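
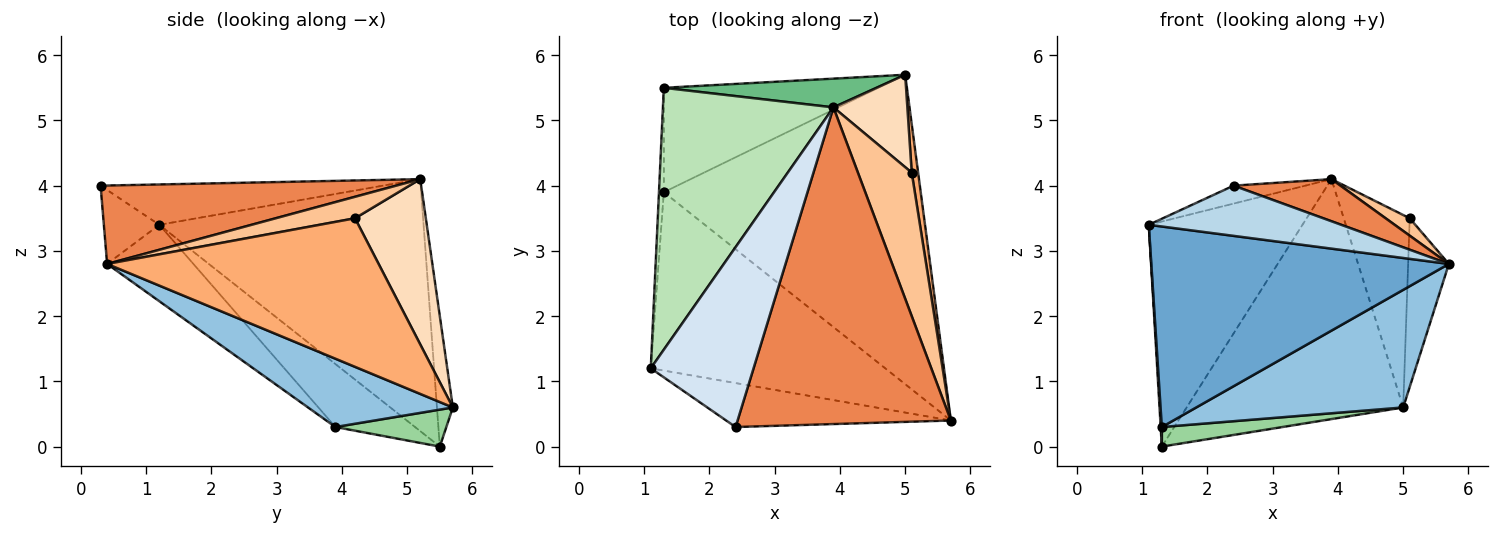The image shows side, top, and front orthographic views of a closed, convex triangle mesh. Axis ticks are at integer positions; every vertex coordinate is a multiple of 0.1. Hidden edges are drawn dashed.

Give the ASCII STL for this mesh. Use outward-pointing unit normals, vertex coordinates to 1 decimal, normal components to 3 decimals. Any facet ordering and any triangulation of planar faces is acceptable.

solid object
 facet normal -0.212 -0.730 -0.650
  outer loop
   vertex 1.3 3.9 0.3
   vertex 5.7 0.4 2.8
   vertex 1.1 1.2 3.4
  endloop
 endfacet
 facet normal 0.241 -0.345 -0.907
  outer loop
   vertex 1.3 3.9 0.3
   vertex 5.0 5.7 0.6
   vertex 5.7 0.4 2.8
  endloop
 endfacet
 facet normal -0.212 -0.735 -0.644
  outer loop
   vertex 2.4 0.3 4.0
   vertex 1.1 1.2 3.4
   vertex 5.7 0.4 2.8
  endloop
 endfacet
 facet normal -0.364 0.092 0.927
  outer loop
   vertex 2.4 0.3 4.0
   vertex 3.9 5.2 4.1
   vertex 1.1 1.2 3.4
  endloop
 endfacet
 facet normal 0.342 -0.124 0.931
  outer loop
   vertex 2.4 0.3 4.0
   vertex 5.7 0.4 2.8
   vertex 3.9 5.2 4.1
  endloop
 endfacet
 facet normal 0.988 0.148 0.043
  outer loop
   vertex 5.1 4.2 3.5
   vertex 5.7 0.4 2.8
   vertex 5.0 5.7 0.6
  endloop
 endfacet
 facet normal 0.368 -0.112 0.923
  outer loop
   vertex 5.1 4.2 3.5
   vertex 3.9 5.2 4.1
   vertex 5.7 0.4 2.8
  endloop
 endfacet
 facet normal 0.695 0.648 0.311
  outer loop
   vertex 5.1 4.2 3.5
   vertex 5.0 5.7 0.6
   vertex 3.9 5.2 4.1
  endloop
 endfacet
 facet normal -0.073 0.990 0.119
  outer loop
   vertex 1.3 5.5 0.0
   vertex 3.9 5.2 4.1
   vertex 5.0 5.7 0.6
  endloop
 endfacet
 facet normal 0.167 -0.182 -0.969
  outer loop
   vertex 1.3 5.5 0.0
   vertex 5.0 5.7 0.6
   vertex 1.3 3.9 0.3
  endloop
 endfacet
 facet normal -0.746 0.434 0.505
  outer loop
   vertex 1.3 5.5 0.0
   vertex 1.1 1.2 3.4
   vertex 3.9 5.2 4.1
  endloop
 endfacet
 facet normal -0.997 -0.014 -0.077
  outer loop
   vertex 1.3 5.5 0.0
   vertex 1.3 3.9 0.3
   vertex 1.1 1.2 3.4
  endloop
 endfacet
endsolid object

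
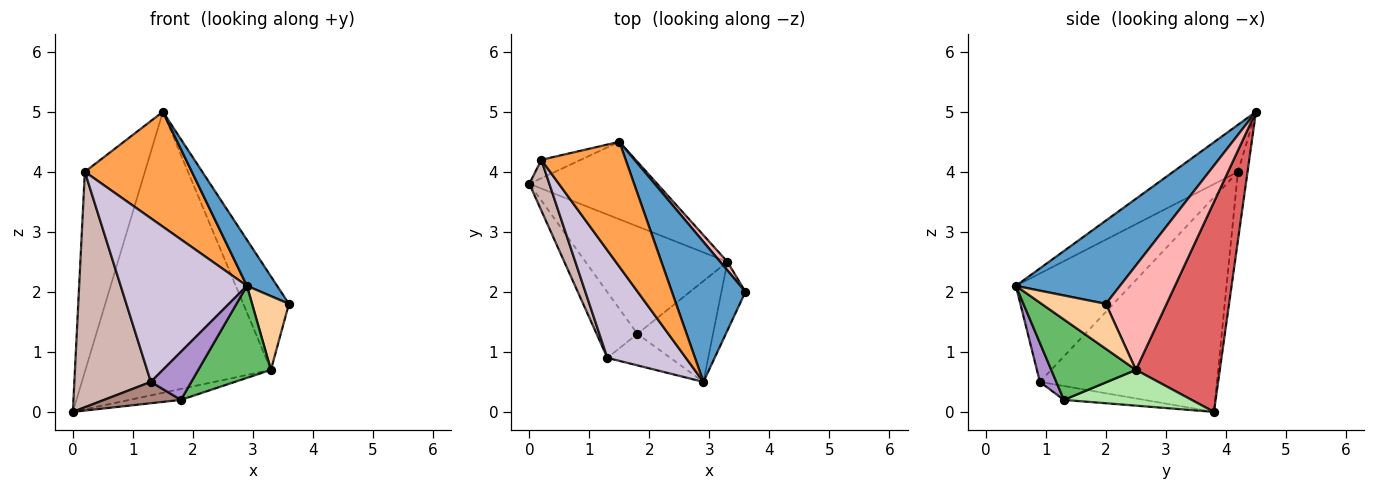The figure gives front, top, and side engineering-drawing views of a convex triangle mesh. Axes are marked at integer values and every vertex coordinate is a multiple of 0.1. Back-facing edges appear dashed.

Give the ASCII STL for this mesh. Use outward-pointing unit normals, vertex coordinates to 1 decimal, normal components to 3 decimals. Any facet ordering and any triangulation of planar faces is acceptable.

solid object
 facet normal 0.733 -0.212 0.647
  outer loop
   vertex 1.5 4.5 5.0
   vertex 2.9 0.5 2.1
   vertex 3.6 2.0 1.8
  endloop
 endfacet
 facet normal -0.157 0.983 -0.090
  outer loop
   vertex 0.2 4.2 4.0
   vertex 1.5 4.5 5.0
   vertex 0.0 3.8 0.0
  endloop
 endfacet
 facet normal -0.379 -0.626 0.681
  outer loop
   vertex 0.2 4.2 4.0
   vertex 2.9 0.5 2.1
   vertex 1.5 4.5 5.0
  endloop
 endfacet
 facet normal 0.787 -0.451 -0.420
  outer loop
   vertex 3.3 2.5 0.7
   vertex 3.6 2.0 1.8
   vertex 2.9 0.5 2.1
  endloop
 endfacet
 facet normal 0.618 -0.530 -0.581
  outer loop
   vertex 3.3 2.5 0.7
   vertex 2.9 0.5 2.1
   vertex 1.8 1.3 0.2
  endloop
 endfacet
 facet normal 0.243 0.098 -0.965
  outer loop
   vertex 3.3 2.5 0.7
   vertex 1.8 1.3 0.2
   vertex 0.0 3.8 0.0
  endloop
 endfacet
 facet normal 0.400 0.884 -0.244
  outer loop
   vertex 3.3 2.5 0.7
   vertex 0.0 3.8 0.0
   vertex 1.5 4.5 5.0
  endloop
 endfacet
 facet normal 0.798 0.600 0.055
  outer loop
   vertex 3.3 2.5 0.7
   vertex 1.5 4.5 5.0
   vertex 3.6 2.0 1.8
  endloop
 endfacet
 facet normal 0.322 -0.792 -0.520
  outer loop
   vertex 1.3 0.9 0.5
   vertex 1.8 1.3 0.2
   vertex 2.9 0.5 2.1
  endloop
 endfacet
 facet normal -0.604 -0.666 0.438
  outer loop
   vertex 1.3 0.9 0.5
   vertex 2.9 0.5 2.1
   vertex 0.2 4.2 4.0
  endloop
 endfacet
 facet normal -0.308 -0.294 -0.905
  outer loop
   vertex 1.3 0.9 0.5
   vertex 0.0 3.8 0.0
   vertex 1.8 1.3 0.2
  endloop
 endfacet
 facet normal -0.915 -0.395 0.085
  outer loop
   vertex 1.3 0.9 0.5
   vertex 0.2 4.2 4.0
   vertex 0.0 3.8 0.0
  endloop
 endfacet
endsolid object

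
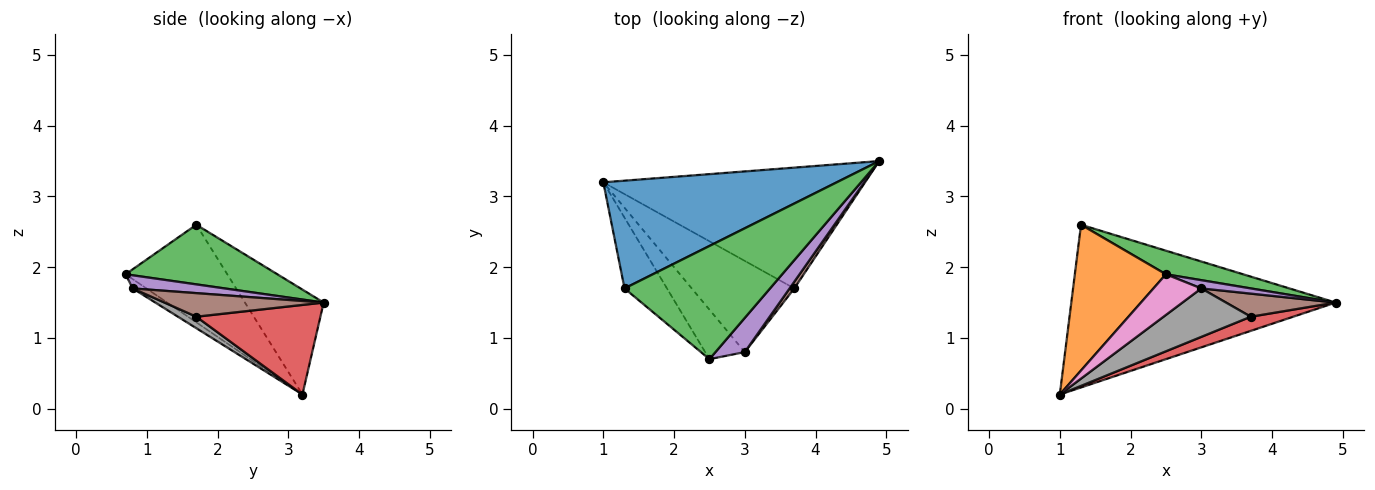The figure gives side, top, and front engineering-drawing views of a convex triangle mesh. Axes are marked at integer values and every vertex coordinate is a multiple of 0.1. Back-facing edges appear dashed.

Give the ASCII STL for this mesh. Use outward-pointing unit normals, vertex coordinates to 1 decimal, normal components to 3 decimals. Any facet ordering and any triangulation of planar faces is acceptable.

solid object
 facet normal -0.241 0.809 0.536
  outer loop
   vertex 1.3 1.7 2.6
   vertex 4.9 3.5 1.5
   vertex 1.0 3.2 0.2
  endloop
 endfacet
 facet normal -0.709 -0.635 -0.308
  outer loop
   vertex 1.3 1.7 2.6
   vertex 1.0 3.2 0.2
   vertex 2.5 0.7 1.9
  endloop
 endfacet
 facet normal 0.372 -0.189 0.909
  outer loop
   vertex 1.3 1.7 2.6
   vertex 2.5 0.7 1.9
   vertex 4.9 3.5 1.5
  endloop
 endfacet
 facet normal 0.322 -0.110 -0.940
  outer loop
   vertex 3.7 1.7 1.3
   vertex 1.0 3.2 0.2
   vertex 4.9 3.5 1.5
  endloop
 endfacet
 facet normal 0.399 -0.215 0.891
  outer loop
   vertex 3.0 0.8 1.7
   vertex 4.9 3.5 1.5
   vertex 2.5 0.7 1.9
  endloop
 endfacet
 facet normal 0.813 -0.560 0.163
  outer loop
   vertex 3.0 0.8 1.7
   vertex 3.7 1.7 1.3
   vertex 4.9 3.5 1.5
  endloop
 endfacet
 facet normal -0.179 -0.624 -0.760
  outer loop
   vertex 3.0 0.8 1.7
   vertex 2.5 0.7 1.9
   vertex 1.0 3.2 0.2
  endloop
 endfacet
 facet normal 0.098 -0.467 -0.879
  outer loop
   vertex 3.0 0.8 1.7
   vertex 1.0 3.2 0.2
   vertex 3.7 1.7 1.3
  endloop
 endfacet
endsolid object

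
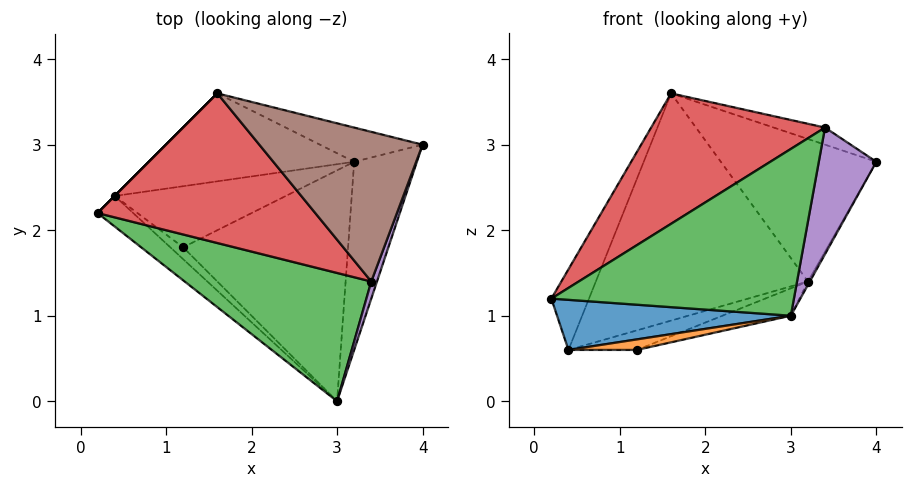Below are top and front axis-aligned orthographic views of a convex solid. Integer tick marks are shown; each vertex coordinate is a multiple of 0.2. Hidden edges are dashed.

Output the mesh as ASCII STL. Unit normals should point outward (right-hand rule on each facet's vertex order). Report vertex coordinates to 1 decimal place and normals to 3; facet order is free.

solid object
 facet normal 0.868 0.009 -0.497
  outer loop
   vertex 3.2 2.8 1.4
   vertex 4.0 3.0 2.8
   vertex 3.0 0.0 1.0
  endloop
 endfacet
 facet normal 0.163 0.959 -0.230
  outer loop
   vertex 3.2 2.8 1.4
   vertex 1.6 3.6 3.6
   vertex 4.0 3.0 2.8
  endloop
 endfacet
 facet normal -0.501 -0.686 0.528
  outer loop
   vertex 3.4 1.4 3.2
   vertex 0.2 2.2 1.2
   vertex 3.0 0.0 1.0
  endloop
 endfacet
 facet normal -0.536 -0.554 0.636
  outer loop
   vertex 3.4 1.4 3.2
   vertex 1.6 3.6 3.6
   vertex 0.2 2.2 1.2
  endloop
 endfacet
 facet normal 0.939 -0.341 0.046
  outer loop
   vertex 3.4 1.4 3.2
   vertex 3.0 0.0 1.0
   vertex 4.0 3.0 2.8
  endloop
 endfacet
 facet normal 0.338 0.107 0.935
  outer loop
   vertex 3.4 1.4 3.2
   vertex 4.0 3.0 2.8
   vertex 1.6 3.6 3.6
  endloop
 endfacet
 facet normal 0.321 0.111 -0.941
  outer loop
   vertex 1.2 1.8 0.6
   vertex 3.2 2.8 1.4
   vertex 3.0 0.0 1.0
  endloop
 endfacet
 facet normal -0.707 0.707 0.000
  outer loop
   vertex 0.4 2.4 0.6
   vertex 0.2 2.2 1.2
   vertex 1.6 3.6 3.6
  endloop
 endfacet
 facet normal -0.030 0.932 -0.361
  outer loop
   vertex 0.4 2.4 0.6
   vertex 1.6 3.6 3.6
   vertex 3.2 2.8 1.4
  endloop
 endfacet
 facet normal 0.223 0.297 -0.928
  outer loop
   vertex 0.4 2.4 0.6
   vertex 3.2 2.8 1.4
   vertex 1.2 1.8 0.6
  endloop
 endfacet
 facet normal -0.578 -0.697 -0.425
  outer loop
   vertex 0.4 2.4 0.6
   vertex 3.0 0.0 1.0
   vertex 0.2 2.2 1.2
  endloop
 endfacet
 facet normal -0.446 -0.595 -0.669
  outer loop
   vertex 0.4 2.4 0.6
   vertex 1.2 1.8 0.6
   vertex 3.0 0.0 1.0
  endloop
 endfacet
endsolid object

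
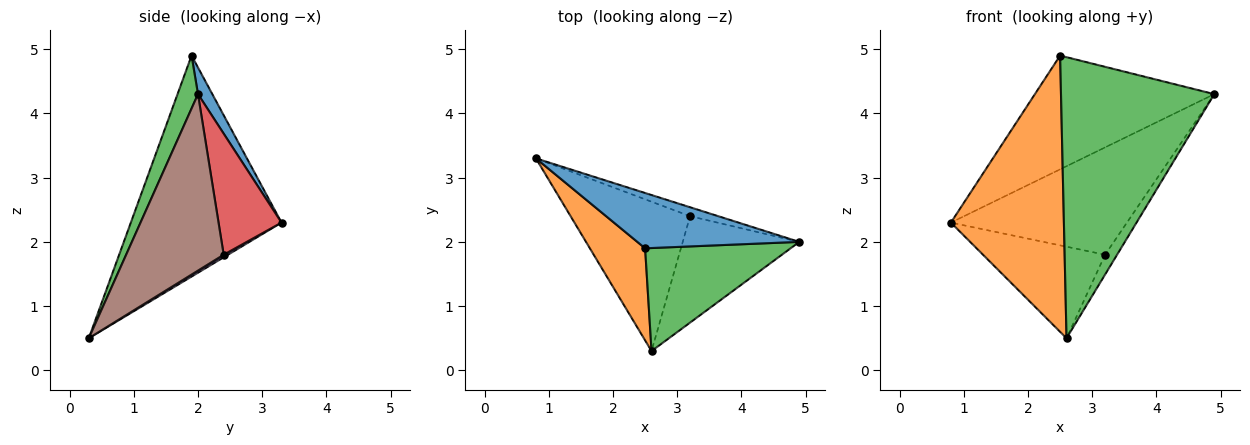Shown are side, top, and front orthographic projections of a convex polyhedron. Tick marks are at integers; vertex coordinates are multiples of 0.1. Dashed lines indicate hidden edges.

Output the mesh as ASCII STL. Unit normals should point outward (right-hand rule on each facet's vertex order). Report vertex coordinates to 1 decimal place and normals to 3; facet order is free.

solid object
 facet normal 0.072 0.897 0.436
  outer loop
   vertex 2.5 1.9 4.9
   vertex 4.9 2.0 4.3
   vertex 0.8 3.3 2.3
  endloop
 endfacet
 facet normal -0.784 -0.588 0.196
  outer loop
   vertex 2.5 1.9 4.9
   vertex 0.8 3.3 2.3
   vertex 2.6 0.3 0.5
  endloop
 endfacet
 facet normal 0.124 -0.932 0.342
  outer loop
   vertex 2.5 1.9 4.9
   vertex 2.6 0.3 0.5
   vertex 4.9 2.0 4.3
  endloop
 endfacet
 facet normal 0.336 0.939 -0.078
  outer loop
   vertex 3.2 2.4 1.8
   vertex 0.8 3.3 2.3
   vertex 4.9 2.0 4.3
  endloop
 endfacet
 facet normal 0.018 0.522 -0.852
  outer loop
   vertex 3.2 2.4 1.8
   vertex 2.6 0.3 0.5
   vertex 0.8 3.3 2.3
  endloop
 endfacet
 facet normal 0.830 0.102 -0.548
  outer loop
   vertex 3.2 2.4 1.8
   vertex 4.9 2.0 4.3
   vertex 2.6 0.3 0.5
  endloop
 endfacet
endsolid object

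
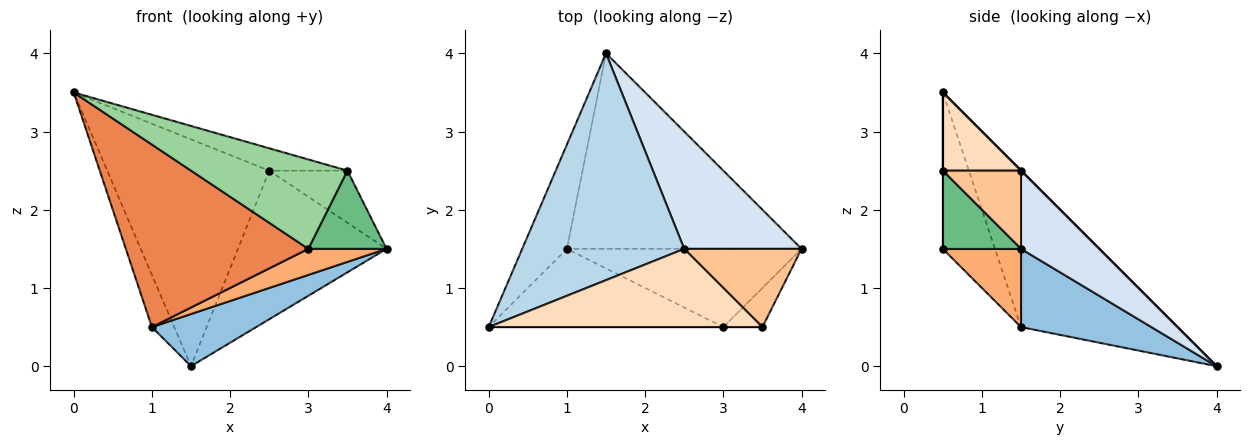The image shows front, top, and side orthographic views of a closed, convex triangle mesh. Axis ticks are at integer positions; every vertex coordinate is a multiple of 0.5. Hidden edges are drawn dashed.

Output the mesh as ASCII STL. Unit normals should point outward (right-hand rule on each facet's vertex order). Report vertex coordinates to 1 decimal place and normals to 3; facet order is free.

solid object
 facet normal -0.953 0.136 -0.272
  outer loop
   vertex 1.0 1.5 0.5
   vertex 0.0 0.5 3.5
   vertex 1.5 4.0 0.0
  endloop
 endfacet
 facet normal 0.307 -0.245 -0.920
  outer loop
   vertex 1.0 1.5 0.5
   vertex 1.5 4.0 0.0
   vertex 4.0 1.5 1.5
  endloop
 endfacet
 facet normal 0.000 0.707 0.707
  outer loop
   vertex 2.5 1.5 2.5
   vertex 1.5 4.0 0.0
   vertex 0.0 0.5 3.5
  endloop
 endfacet
 facet normal 0.382 0.725 0.573
  outer loop
   vertex 2.5 1.5 2.5
   vertex 4.0 1.5 1.5
   vertex 1.5 4.0 0.0
  endloop
 endfacet
 facet normal -0.254 -0.889 -0.381
  outer loop
   vertex 3.0 0.5 1.5
   vertex 0.0 0.5 3.5
   vertex 1.0 1.5 0.5
  endloop
 endfacet
 facet normal 0.302 -0.302 -0.905
  outer loop
   vertex 3.0 0.5 1.5
   vertex 1.0 1.5 0.5
   vertex 4.0 1.5 1.5
  endloop
 endfacet
 facet normal 0.485 0.485 0.728
  outer loop
   vertex 3.5 0.5 2.5
   vertex 4.0 1.5 1.5
   vertex 2.5 1.5 2.5
  endloop
 endfacet
 facet normal 0.265 0.265 0.927
  outer loop
   vertex 3.5 0.5 2.5
   vertex 2.5 1.5 2.5
   vertex 0.0 0.5 3.5
  endloop
 endfacet
 facet normal 0.667 -0.667 -0.333
  outer loop
   vertex 3.5 0.5 2.5
   vertex 3.0 0.5 1.5
   vertex 4.0 1.5 1.5
  endloop
 endfacet
 facet normal 0.000 -1.000 0.000
  outer loop
   vertex 3.5 0.5 2.5
   vertex 0.0 0.5 3.5
   vertex 3.0 0.5 1.5
  endloop
 endfacet
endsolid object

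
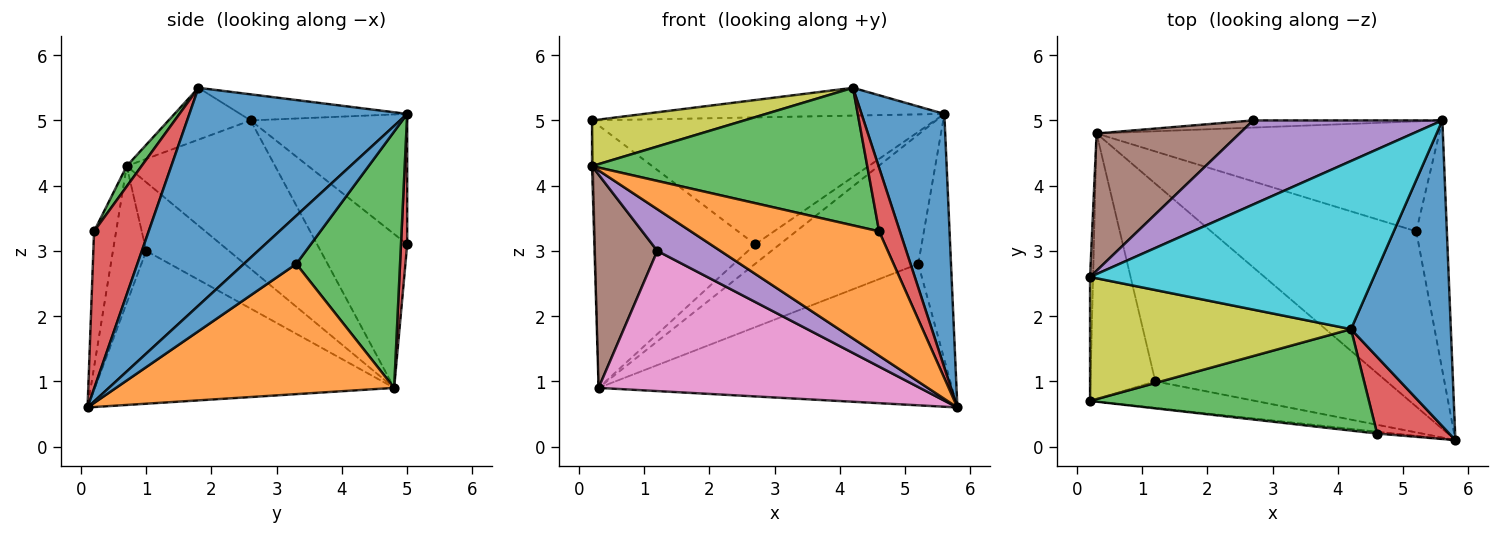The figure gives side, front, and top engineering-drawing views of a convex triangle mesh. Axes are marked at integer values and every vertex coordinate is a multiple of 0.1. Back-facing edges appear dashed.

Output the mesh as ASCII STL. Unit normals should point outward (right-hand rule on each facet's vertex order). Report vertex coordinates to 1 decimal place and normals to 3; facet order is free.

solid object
 facet normal 0.859 -0.327 0.394
  outer loop
   vertex 4.2 1.8 5.5
   vertex 5.8 0.1 0.6
   vertex 5.6 5.0 5.1
  endloop
 endfacet
 facet normal -0.116 -0.993 -0.015
  outer loop
   vertex 4.6 0.2 3.3
   vertex 0.2 0.7 4.3
   vertex 5.8 0.1 0.6
  endloop
 endfacet
 facet normal 0.043 -0.804 0.593
  outer loop
   vertex 4.6 0.2 3.3
   vertex 4.2 1.8 5.5
   vertex 0.2 0.7 4.3
  endloop
 endfacet
 facet normal 0.859 -0.327 0.394
  outer loop
   vertex 4.6 0.2 3.3
   vertex 5.8 0.1 0.6
   vertex 4.2 1.8 5.5
  endloop
 endfacet
 facet normal -0.407 -0.771 -0.491
  outer loop
   vertex 1.2 1.0 3.0
   vertex 5.8 0.1 0.6
   vertex 0.2 0.7 4.3
  endloop
 endfacet
 facet normal -0.637 -0.483 -0.601
  outer loop
   vertex 1.2 1.0 3.0
   vertex 0.2 0.7 4.3
   vertex 0.3 4.8 0.9
  endloop
 endfacet
 facet normal -0.474 -0.509 -0.718
  outer loop
   vertex 1.2 1.0 3.0
   vertex 0.3 4.8 0.9
   vertex 5.8 0.1 0.6
  endloop
 endfacet
 facet normal -1.000 0.008 -0.020
  outer loop
   vertex 0.2 2.6 5.0
   vertex 0.3 4.8 0.9
   vertex 0.2 0.7 4.3
  endloop
 endfacet
 facet normal -0.183 -0.340 0.922
  outer loop
   vertex 0.2 2.6 5.0
   vertex 0.2 0.7 4.3
   vertex 4.2 1.8 5.5
  endloop
 endfacet
 facet normal -0.090 0.162 0.983
  outer loop
   vertex 0.2 2.6 5.0
   vertex 4.2 1.8 5.5
   vertex 5.6 5.0 5.1
  endloop
 endfacet
 facet normal 0.747 0.466 -0.474
  outer loop
   vertex 5.2 3.3 2.8
   vertex 5.6 5.0 5.1
   vertex 5.8 0.1 0.6
  endloop
 endfacet
 facet normal 0.443 0.563 -0.698
  outer loop
   vertex 5.2 3.3 2.8
   vertex 5.8 0.1 0.6
   vertex 0.3 4.8 0.9
  endloop
 endfacet
 facet normal 0.436 0.686 -0.583
  outer loop
   vertex 5.2 3.3 2.8
   vertex 0.3 4.8 0.9
   vertex 5.6 5.0 5.1
  endloop
 endfacet
 facet normal 0.231 0.913 -0.335
  outer loop
   vertex 2.7 5.0 3.1
   vertex 5.6 5.0 5.1
   vertex 0.3 4.8 0.9
  endloop
 endfacet
 facet normal -0.356 0.779 0.516
  outer loop
   vertex 2.7 5.0 3.1
   vertex 0.2 2.6 5.0
   vertex 5.6 5.0 5.1
  endloop
 endfacet
 facet normal -0.446 0.793 0.415
  outer loop
   vertex 2.7 5.0 3.1
   vertex 0.3 4.8 0.9
   vertex 0.2 2.6 5.0
  endloop
 endfacet
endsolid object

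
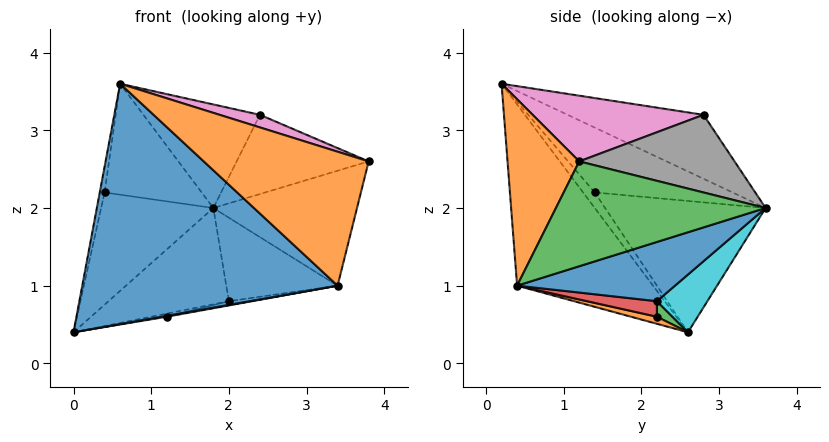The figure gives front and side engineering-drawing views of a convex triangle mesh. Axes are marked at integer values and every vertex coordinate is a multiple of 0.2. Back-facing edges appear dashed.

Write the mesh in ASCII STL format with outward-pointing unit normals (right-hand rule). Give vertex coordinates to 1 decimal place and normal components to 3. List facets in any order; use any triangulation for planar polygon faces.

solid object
 facet normal -0.408 -0.766 -0.498
  outer loop
   vertex 3.4 0.4 1.0
   vertex 0.6 0.2 3.6
   vertex 0.0 2.6 0.4
  endloop
 endfacet
 facet normal 0.375 -0.863 0.338
  outer loop
   vertex 3.4 0.4 1.0
   vertex 3.8 1.2 2.6
   vertex 0.6 0.2 3.6
  endloop
 endfacet
 facet normal 0.741 0.508 -0.439
  outer loop
   vertex 3.4 0.4 1.0
   vertex 1.8 3.6 2.0
   vertex 3.8 1.2 2.6
  endloop
 endfacet
 facet normal -0.838 0.349 0.419
  outer loop
   vertex 0.4 1.4 2.2
   vertex 0.0 2.6 0.4
   vertex 0.6 0.2 3.6
  endloop
 endfacet
 facet normal -0.714 0.499 0.491
  outer loop
   vertex 0.4 1.4 2.2
   vertex 1.8 3.6 2.0
   vertex 0.0 2.6 0.4
  endloop
 endfacet
 facet normal -0.698 0.491 0.521
  outer loop
   vertex 0.4 1.4 2.2
   vertex 0.6 0.2 3.6
   vertex 1.8 3.6 2.0
  endloop
 endfacet
 facet normal 0.319 -0.075 0.945
  outer loop
   vertex 2.4 2.8 3.2
   vertex 0.6 0.2 3.6
   vertex 3.8 1.2 2.6
  endloop
 endfacet
 facet normal 0.761 0.647 0.051
  outer loop
   vertex 2.4 2.8 3.2
   vertex 3.8 1.2 2.6
   vertex 1.8 3.6 2.0
  endloop
 endfacet
 facet normal -0.589 0.505 0.631
  outer loop
   vertex 2.4 2.8 3.2
   vertex 1.8 3.6 2.0
   vertex 0.6 0.2 3.6
  endloop
 endfacet
 facet normal 0.272 0.648 -0.711
  outer loop
   vertex 2.0 2.2 0.8
   vertex 0.0 2.6 0.4
   vertex 1.8 3.6 2.0
  endloop
 endfacet
 facet normal 0.720 0.508 -0.472
  outer loop
   vertex 2.0 2.2 0.8
   vertex 1.8 3.6 2.0
   vertex 3.4 0.4 1.0
  endloop
 endfacet
 facet normal 0.154 -0.031 -0.988
  outer loop
   vertex 1.2 2.2 0.6
   vertex 3.4 0.4 1.0
   vertex 0.0 2.6 0.4
  endloop
 endfacet
 facet normal 0.236 0.236 -0.943
  outer loop
   vertex 1.2 2.2 0.6
   vertex 0.0 2.6 0.4
   vertex 2.0 2.2 0.8
  endloop
 endfacet
 facet normal 0.242 0.081 -0.967
  outer loop
   vertex 1.2 2.2 0.6
   vertex 2.0 2.2 0.8
   vertex 3.4 0.4 1.0
  endloop
 endfacet
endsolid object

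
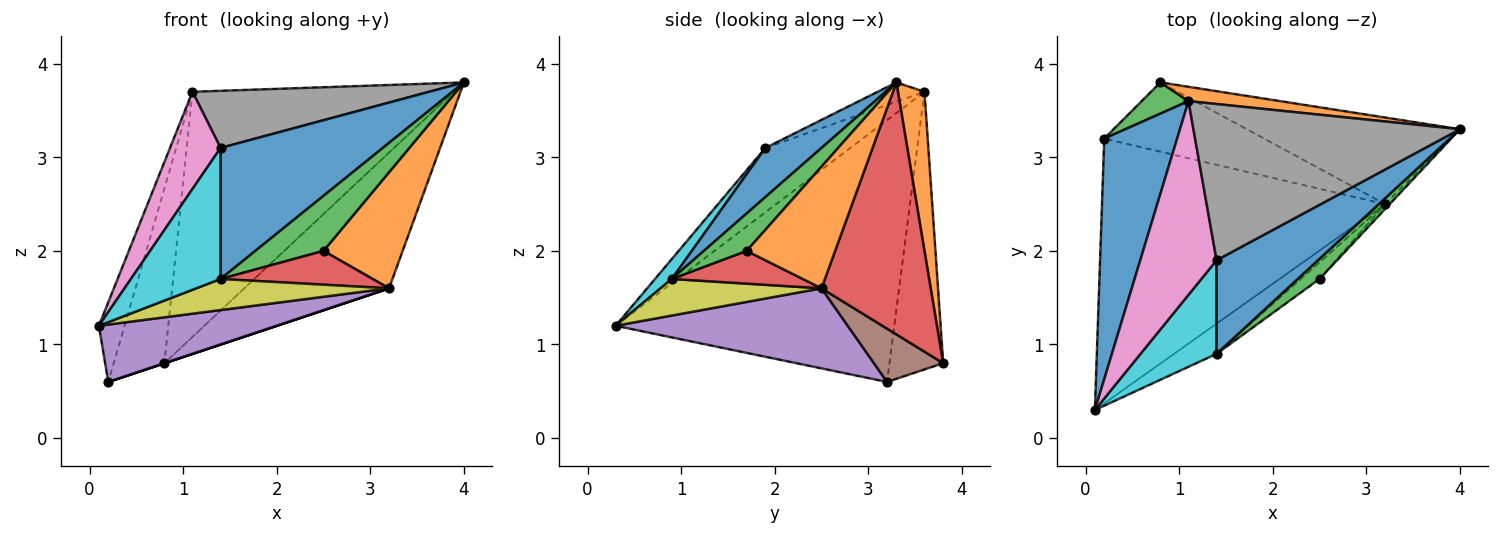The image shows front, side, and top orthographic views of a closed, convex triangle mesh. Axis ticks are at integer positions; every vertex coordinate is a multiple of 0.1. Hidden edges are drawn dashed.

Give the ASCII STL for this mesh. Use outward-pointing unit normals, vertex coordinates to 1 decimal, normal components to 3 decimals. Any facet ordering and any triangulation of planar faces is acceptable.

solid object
 facet normal -0.960 0.088 0.267
  outer loop
   vertex 1.1 3.6 3.7
   vertex 0.2 3.2 0.6
   vertex 0.1 0.3 1.2
  endloop
 endfacet
 facet normal 0.101 0.993 0.058
  outer loop
   vertex 1.1 3.6 3.7
   vertex 4.0 3.3 3.8
   vertex 0.8 3.8 0.8
  endloop
 endfacet
 facet normal -0.722 0.681 0.122
  outer loop
   vertex 1.1 3.6 3.7
   vertex 0.8 3.8 0.8
   vertex 0.2 3.2 0.6
  endloop
 endfacet
 facet normal 0.537 0.711 -0.454
  outer loop
   vertex 3.2 2.5 1.6
   vertex 0.8 3.8 0.8
   vertex 4.0 3.3 3.8
  endloop
 endfacet
 facet normal 0.266 -0.204 -0.942
  outer loop
   vertex 3.2 2.5 1.6
   vertex 0.1 0.3 1.2
   vertex 0.2 3.2 0.6
  endloop
 endfacet
 facet normal 0.316 0.000 -0.949
  outer loop
   vertex 3.2 2.5 1.6
   vertex 0.2 3.2 0.6
   vertex 0.8 3.8 0.8
  endloop
 endfacet
 facet normal -0.602 -0.358 0.714
  outer loop
   vertex 1.4 1.9 3.1
   vertex 1.1 3.6 3.7
   vertex 0.1 0.3 1.2
  endloop
 endfacet
 facet normal -0.068 -0.343 0.937
  outer loop
   vertex 1.4 1.9 3.1
   vertex 4.0 3.3 3.8
   vertex 1.1 3.6 3.7
  endloop
 endfacet
 facet normal 0.514 -0.615 -0.598
  outer loop
   vertex 1.4 0.9 1.7
   vertex 0.1 0.3 1.2
   vertex 3.2 2.5 1.6
  endloop
 endfacet
 facet normal 0.150 -0.804 0.575
  outer loop
   vertex 1.4 0.9 1.7
   vertex 1.4 1.9 3.1
   vertex 0.1 0.3 1.2
  endloop
 endfacet
 facet normal 0.271 -0.783 0.559
  outer loop
   vertex 1.4 0.9 1.7
   vertex 4.0 3.3 3.8
   vertex 1.4 1.9 3.1
  endloop
 endfacet
 facet normal 0.745 -0.666 -0.029
  outer loop
   vertex 2.5 1.7 2.0
   vertex 3.2 2.5 1.6
   vertex 4.0 3.3 3.8
  endloop
 endfacet
 facet normal 0.508 -0.809 0.296
  outer loop
   vertex 2.5 1.7 2.0
   vertex 4.0 3.3 3.8
   vertex 1.4 0.9 1.7
  endloop
 endfacet
 facet normal 0.612 -0.710 -0.349
  outer loop
   vertex 2.5 1.7 2.0
   vertex 1.4 0.9 1.7
   vertex 3.2 2.5 1.6
  endloop
 endfacet
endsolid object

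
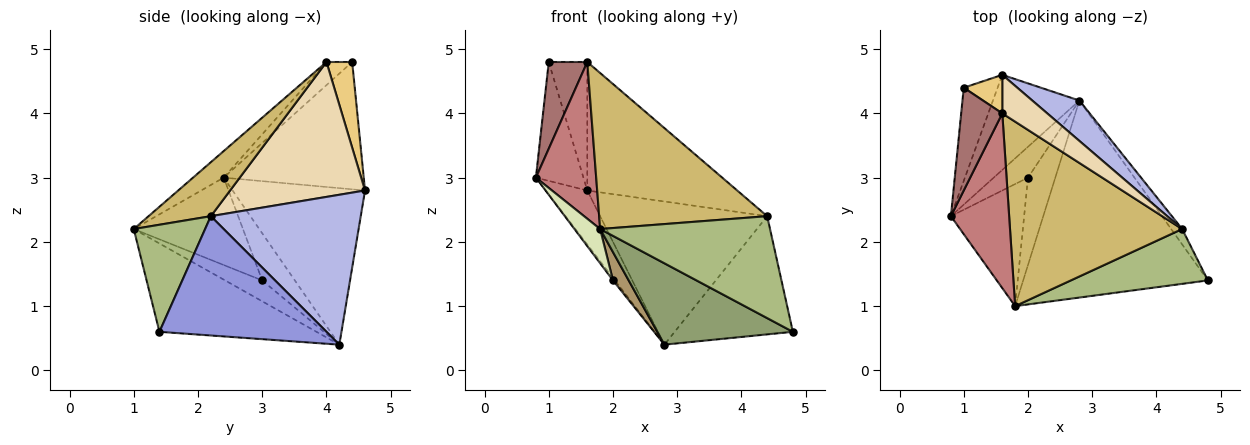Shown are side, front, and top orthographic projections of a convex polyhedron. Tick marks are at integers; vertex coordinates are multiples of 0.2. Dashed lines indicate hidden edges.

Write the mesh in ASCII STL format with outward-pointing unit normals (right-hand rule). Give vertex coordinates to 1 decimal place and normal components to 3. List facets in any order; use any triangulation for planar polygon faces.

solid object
 facet normal -0.918 0.312 -0.244
  outer loop
   vertex 1.0 4.4 4.8
   vertex 1.6 4.6 2.8
   vertex 0.8 2.4 3.0
  endloop
 endfacet
 facet normal -0.844 0.265 -0.466
  outer loop
   vertex 2.8 4.2 0.4
   vertex 0.8 2.4 3.0
   vertex 1.6 4.6 2.8
  endloop
 endfacet
 facet normal 0.814 0.576 -0.075
  outer loop
   vertex 4.4 2.2 2.4
   vertex 4.8 1.4 0.6
   vertex 2.8 4.2 0.4
  endloop
 endfacet
 facet normal 0.654 0.728 0.205
  outer loop
   vertex 4.4 2.2 2.4
   vertex 2.8 4.2 0.4
   vertex 1.6 4.6 2.8
  endloop
 endfacet
 facet normal -0.404 -0.349 -0.845
  outer loop
   vertex 1.8 1.0 2.2
   vertex 2.8 4.2 0.4
   vertex 4.8 1.4 0.6
  endloop
 endfacet
 facet normal 0.347 -0.826 0.444
  outer loop
   vertex 1.8 1.0 2.2
   vertex 4.8 1.4 0.6
   vertex 4.4 2.2 2.4
  endloop
 endfacet
 facet normal -0.808 0.049 -0.587
  outer loop
   vertex 2.0 3.0 1.4
   vertex 0.8 2.4 3.0
   vertex 2.8 4.2 0.4
  endloop
 endfacet
 facet normal -0.754 -0.177 -0.632
  outer loop
   vertex 2.0 3.0 1.4
   vertex 1.8 1.0 2.2
   vertex 0.8 2.4 3.0
  endloop
 endfacet
 facet normal -0.588 -0.249 -0.769
  outer loop
   vertex 2.0 3.0 1.4
   vertex 2.8 4.2 0.4
   vertex 1.8 1.0 2.2
  endloop
 endfacet
 facet normal 0.233 -0.628 0.743
  outer loop
   vertex 1.6 4.0 4.8
   vertex 1.8 1.0 2.2
   vertex 4.4 2.2 2.4
  endloop
 endfacet
 facet normal 0.538 0.807 0.242
  outer loop
   vertex 1.6 4.0 4.8
   vertex 1.6 4.6 2.8
   vertex 1.0 4.4 4.8
  endloop
 endfacet
 facet normal 0.653 0.725 0.218
  outer loop
   vertex 1.6 4.0 4.8
   vertex 4.4 2.2 2.4
   vertex 1.6 4.6 2.8
  endloop
 endfacet
 facet normal -0.395 -0.592 0.702
  outer loop
   vertex 1.6 4.0 4.8
   vertex 1.0 4.4 4.8
   vertex 0.8 2.4 3.0
  endloop
 endfacet
 facet normal -0.321 -0.632 0.705
  outer loop
   vertex 1.6 4.0 4.8
   vertex 0.8 2.4 3.0
   vertex 1.8 1.0 2.2
  endloop
 endfacet
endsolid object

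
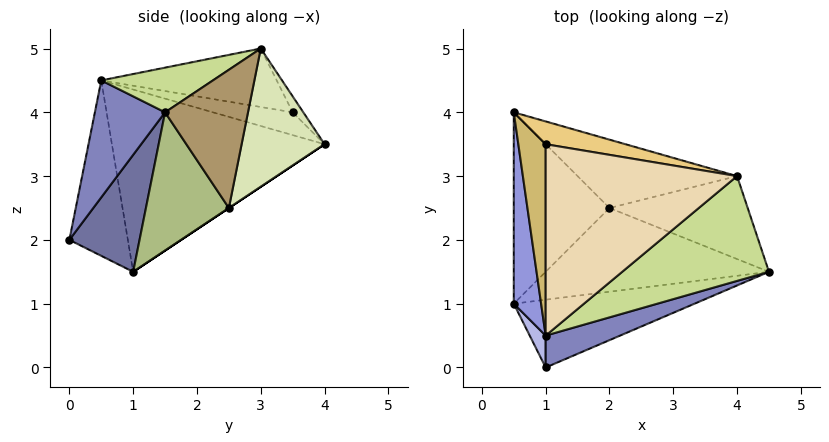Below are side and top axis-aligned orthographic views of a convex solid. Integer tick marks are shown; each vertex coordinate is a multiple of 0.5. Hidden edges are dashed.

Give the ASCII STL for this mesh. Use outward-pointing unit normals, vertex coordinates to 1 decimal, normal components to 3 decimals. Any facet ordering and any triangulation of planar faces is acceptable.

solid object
 facet normal 0.537 -0.147 -0.831
  outer loop
   vertex 0.5 1.0 1.5
   vertex 4.5 1.5 4.0
   vertex 1.0 0.0 2.0
  endloop
 endfacet
 facet normal 0.295 -0.937 0.187
  outer loop
   vertex 1.0 0.5 4.5
   vertex 1.0 0.0 2.0
   vertex 4.5 1.5 4.0
  endloop
 endfacet
 facet normal -0.984 -0.098 0.148
  outer loop
   vertex 1.0 0.5 4.5
   vertex 0.5 4.0 3.5
   vertex 0.5 1.0 1.5
  endloop
 endfacet
 facet normal -0.907 -0.412 0.082
  outer loop
   vertex 1.0 0.5 4.5
   vertex 0.5 1.0 1.5
   vertex 1.0 0.0 2.0
  endloop
 endfacet
 facet normal 0.000 0.555 -0.832
  outer loop
   vertex 2.0 2.5 2.5
   vertex 0.5 1.0 1.5
   vertex 0.5 4.0 3.5
  endloop
 endfacet
 facet normal 0.526 0.040 -0.850
  outer loop
   vertex 2.0 2.5 2.5
   vertex 4.5 1.5 4.0
   vertex 0.5 1.0 1.5
  endloop
 endfacet
 facet normal 0.256 -0.476 0.842
  outer loop
   vertex 4.0 3.0 5.0
   vertex 1.0 0.5 4.5
   vertex 4.5 1.5 4.0
  endloop
 endfacet
 facet normal 0.428 0.757 -0.494
  outer loop
   vertex 4.0 3.0 5.0
   vertex 2.0 2.5 2.5
   vertex 0.5 4.0 3.5
  endloop
 endfacet
 facet normal 0.577 0.577 -0.577
  outer loop
   vertex 4.0 3.0 5.0
   vertex 4.5 1.5 4.0
   vertex 2.0 2.5 2.5
  endloop
 endfacet
 facet normal -0.635 0.127 0.762
  outer loop
   vertex 1.0 3.5 4.0
   vertex 0.5 4.0 3.5
   vertex 1.0 0.5 4.5
  endloop
 endfacet
 facet normal -0.154 0.617 0.772
  outer loop
   vertex 1.0 3.5 4.0
   vertex 4.0 3.0 5.0
   vertex 0.5 4.0 3.5
  endloop
 endfacet
 facet normal -0.289 0.157 0.944
  outer loop
   vertex 1.0 3.5 4.0
   vertex 1.0 0.5 4.5
   vertex 4.0 3.0 5.0
  endloop
 endfacet
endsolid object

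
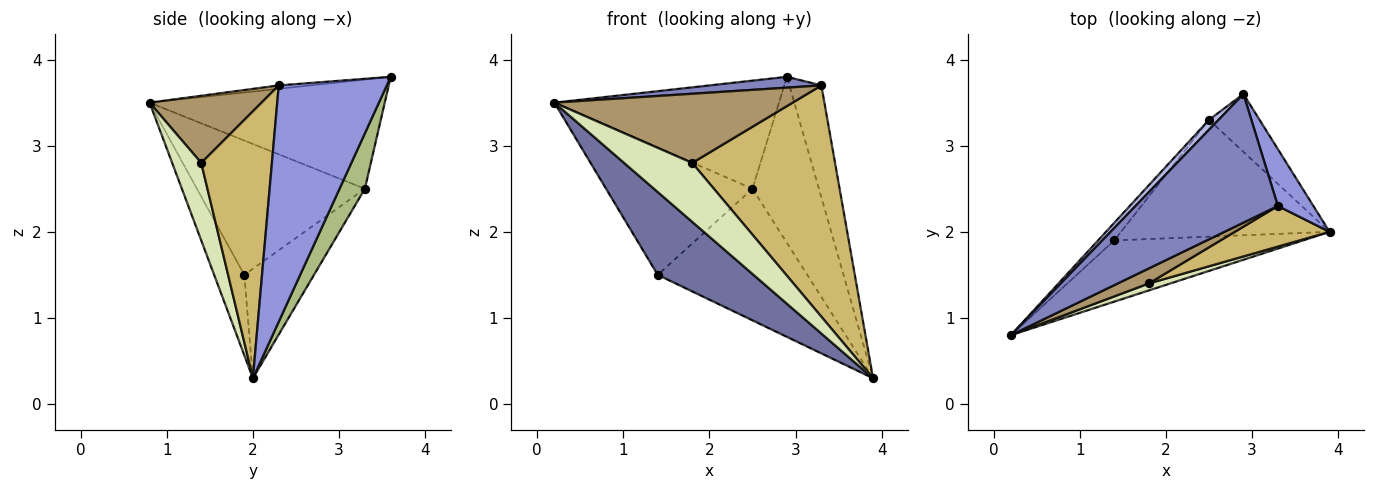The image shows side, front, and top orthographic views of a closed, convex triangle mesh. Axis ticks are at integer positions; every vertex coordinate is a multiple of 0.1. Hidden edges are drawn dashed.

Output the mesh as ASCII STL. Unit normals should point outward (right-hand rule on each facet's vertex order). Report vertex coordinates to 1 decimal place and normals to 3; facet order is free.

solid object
 facet normal -0.245 -0.780 -0.576
  outer loop
   vertex 1.4 1.9 1.5
   vertex 3.9 2.0 0.3
   vertex 0.2 0.8 3.5
  endloop
 endfacet
 facet normal -0.024 -0.084 0.996
  outer loop
   vertex 3.3 2.3 3.7
   vertex 2.9 3.6 3.8
   vertex 0.2 0.8 3.5
  endloop
 endfacet
 facet normal 0.949 0.281 0.143
  outer loop
   vertex 3.3 2.3 3.7
   vertex 3.9 2.0 0.3
   vertex 2.9 3.6 3.8
  endloop
 endfacet
 facet normal -0.722 0.689 0.063
  outer loop
   vertex 2.5 3.3 2.5
   vertex 0.2 0.8 3.5
   vertex 2.9 3.6 3.8
  endloop
 endfacet
 facet normal -0.751 0.654 -0.090
  outer loop
   vertex 2.5 3.3 2.5
   vertex 1.4 1.9 1.5
   vertex 0.2 0.8 3.5
  endloop
 endfacet
 facet normal 0.339 0.888 -0.309
  outer loop
   vertex 2.5 3.3 2.5
   vertex 2.9 3.6 3.8
   vertex 3.9 2.0 0.3
  endloop
 endfacet
 facet normal -0.329 0.706 -0.627
  outer loop
   vertex 2.5 3.3 2.5
   vertex 3.9 2.0 0.3
   vertex 1.4 1.9 1.5
  endloop
 endfacet
 facet normal 0.390 -0.914 0.108
  outer loop
   vertex 1.8 1.4 2.8
   vertex 0.2 0.8 3.5
   vertex 3.9 2.0 0.3
  endloop
 endfacet
 facet normal 0.417 -0.888 0.193
  outer loop
   vertex 1.8 1.4 2.8
   vertex 3.3 2.3 3.7
   vertex 0.2 0.8 3.5
  endloop
 endfacet
 facet normal 0.438 -0.885 0.155
  outer loop
   vertex 1.8 1.4 2.8
   vertex 3.9 2.0 0.3
   vertex 3.3 2.3 3.7
  endloop
 endfacet
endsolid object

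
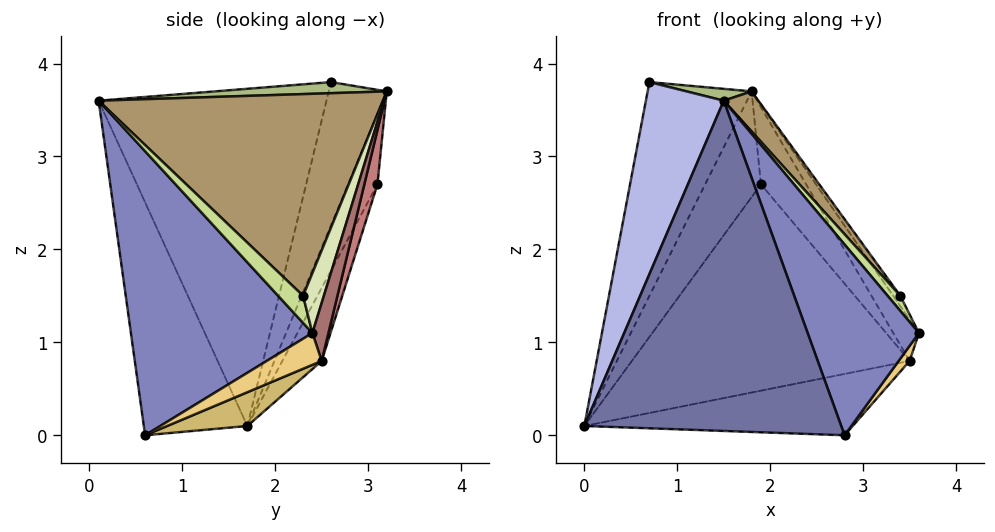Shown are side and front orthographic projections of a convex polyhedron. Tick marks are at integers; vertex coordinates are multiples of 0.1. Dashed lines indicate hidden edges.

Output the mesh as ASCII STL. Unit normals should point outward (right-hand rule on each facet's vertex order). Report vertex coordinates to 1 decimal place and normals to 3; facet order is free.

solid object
 facet normal -0.361 -0.897 -0.255
  outer loop
   vertex 2.8 0.6 0.0
   vertex 1.5 0.1 3.6
   vertex 0.0 1.7 0.1
  endloop
 endfacet
 facet normal 0.830 -0.509 0.229
  outer loop
   vertex 2.8 0.6 0.0
   vertex 3.6 2.4 1.1
   vertex 1.5 0.1 3.6
  endloop
 endfacet
 facet normal -0.463 0.876 -0.134
  outer loop
   vertex 1.9 3.1 2.7
   vertex 0.0 1.7 0.1
   vertex 1.8 3.2 3.7
  endloop
 endfacet
 facet normal -0.916 -0.313 0.250
  outer loop
   vertex 0.7 2.6 3.8
   vertex 0.0 1.7 0.1
   vertex 1.5 0.1 3.6
  endloop
 endfacet
 facet normal -0.484 0.867 -0.119
  outer loop
   vertex 0.7 2.6 3.8
   vertex 1.8 3.2 3.7
   vertex 0.0 1.7 0.1
  endloop
 endfacet
 facet normal 0.114 -0.043 0.993
  outer loop
   vertex 0.7 2.6 3.8
   vertex 1.5 0.1 3.6
   vertex 1.8 3.2 3.7
  endloop
 endfacet
 facet normal 0.846 -0.429 0.316
  outer loop
   vertex 3.4 2.3 1.5
   vertex 1.5 0.1 3.6
   vertex 3.6 2.4 1.1
  endloop
 endfacet
 facet normal 0.827 0.285 0.485
  outer loop
   vertex 3.4 2.3 1.5
   vertex 3.6 2.4 1.1
   vertex 1.8 3.2 3.7
  endloop
 endfacet
 facet normal 0.786 -0.096 0.611
  outer loop
   vertex 3.4 2.3 1.5
   vertex 1.8 3.2 3.7
   vertex 1.5 0.1 3.6
  endloop
 endfacet
 facet normal 0.105 0.353 -0.930
  outer loop
   vertex 3.5 2.5 0.8
   vertex 2.8 0.6 0.0
   vertex 0.0 1.7 0.1
  endloop
 endfacet
 facet normal 0.913 -0.183 -0.365
  outer loop
   vertex 3.5 2.5 0.8
   vertex 3.6 2.4 1.1
   vertex 2.8 0.6 0.0
  endloop
 endfacet
 facet normal -0.129 0.909 -0.396
  outer loop
   vertex 3.5 2.5 0.8
   vertex 0.0 1.7 0.1
   vertex 1.9 3.1 2.7
  endloop
 endfacet
 facet normal 0.527 0.843 0.105
  outer loop
   vertex 3.5 2.5 0.8
   vertex 1.8 3.2 3.7
   vertex 3.6 2.4 1.1
  endloop
 endfacet
 facet normal 0.279 0.958 -0.068
  outer loop
   vertex 3.5 2.5 0.8
   vertex 1.9 3.1 2.7
   vertex 1.8 3.2 3.7
  endloop
 endfacet
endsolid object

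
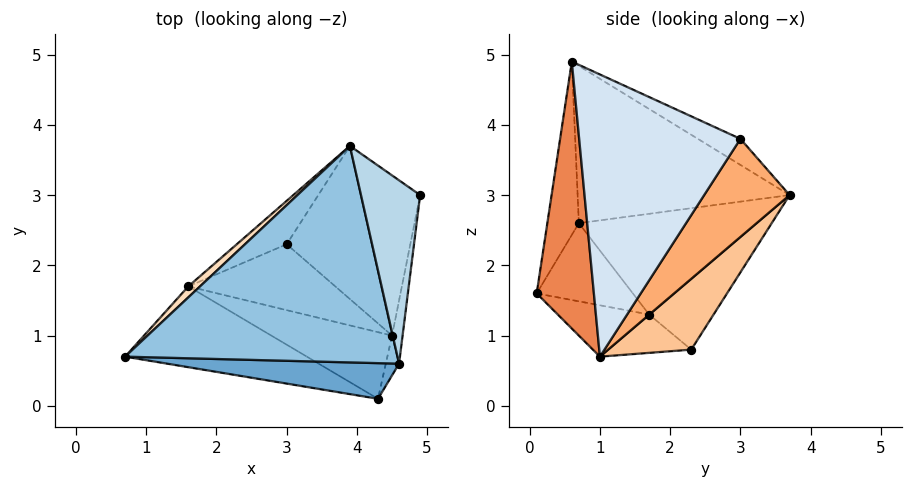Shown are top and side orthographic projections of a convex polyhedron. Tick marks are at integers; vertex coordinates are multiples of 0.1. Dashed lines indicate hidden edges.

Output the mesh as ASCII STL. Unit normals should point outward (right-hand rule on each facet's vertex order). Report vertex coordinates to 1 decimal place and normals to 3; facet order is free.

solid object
 facet normal -0.119 -0.980 0.159
  outer loop
   vertex 4.6 0.6 4.9
   vertex 0.7 0.7 2.6
   vertex 4.3 0.1 1.6
  endloop
 endfacet
 facet normal -0.461 0.386 0.799
  outer loop
   vertex 3.9 3.7 3.0
   vertex 0.7 0.7 2.6
   vertex 4.6 0.6 4.9
  endloop
 endfacet
 facet normal -0.365 0.425 0.828
  outer loop
   vertex 3.9 3.7 3.0
   vertex 4.6 0.6 4.9
   vertex 4.9 3.0 3.8
  endloop
 endfacet
 facet normal 0.989 -0.141 -0.037
  outer loop
   vertex 4.5 1.0 0.7
   vertex 4.9 3.0 3.8
   vertex 4.6 0.6 4.9
  endloop
 endfacet
 facet normal 0.964 -0.262 -0.048
  outer loop
   vertex 4.5 1.0 0.7
   vertex 4.6 0.6 4.9
   vertex 4.3 0.1 1.6
  endloop
 endfacet
 facet normal 0.724 0.534 -0.438
  outer loop
   vertex 4.5 1.0 0.7
   vertex 3.9 3.7 3.0
   vertex 4.9 3.0 3.8
  endloop
 endfacet
 facet normal 0.500 0.623 -0.601
  outer loop
   vertex 4.5 1.0 0.7
   vertex 3.0 2.3 0.8
   vertex 3.9 3.7 3.0
  endloop
 endfacet
 facet normal -0.687 0.722 0.080
  outer loop
   vertex 1.6 1.7 1.3
   vertex 0.7 0.7 2.6
   vertex 3.9 3.7 3.0
  endloop
 endfacet
 facet normal -0.469 0.819 -0.330
  outer loop
   vertex 1.6 1.7 1.3
   vertex 3.9 3.7 3.0
   vertex 3.0 2.3 0.8
  endloop
 endfacet
 facet normal -0.247 -0.212 -0.946
  outer loop
   vertex 1.6 1.7 1.3
   vertex 3.0 2.3 0.8
   vertex 4.5 1.0 0.7
  endloop
 endfacet
 facet normal -0.303 -0.643 -0.704
  outer loop
   vertex 1.6 1.7 1.3
   vertex 4.3 0.1 1.6
   vertex 0.7 0.7 2.6
  endloop
 endfacet
 facet normal -0.301 -0.640 -0.707
  outer loop
   vertex 1.6 1.7 1.3
   vertex 4.5 1.0 0.7
   vertex 4.3 0.1 1.6
  endloop
 endfacet
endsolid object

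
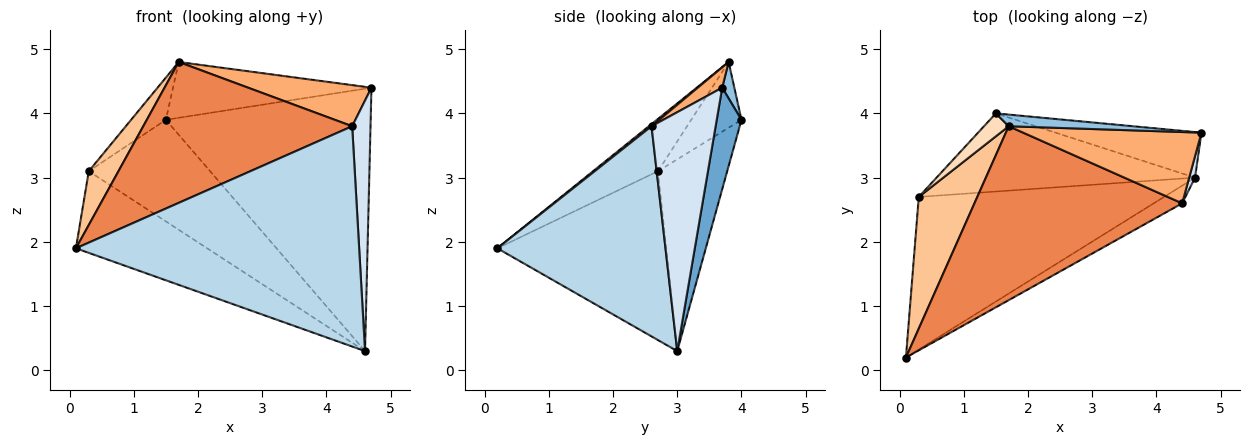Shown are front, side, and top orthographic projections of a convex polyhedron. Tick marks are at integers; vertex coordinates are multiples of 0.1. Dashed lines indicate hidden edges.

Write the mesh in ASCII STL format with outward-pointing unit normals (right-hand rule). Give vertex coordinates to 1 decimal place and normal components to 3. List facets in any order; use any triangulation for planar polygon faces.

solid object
 facet normal 0.118 0.978 -0.170
  outer loop
   vertex 4.6 3.0 0.3
   vertex 1.5 4.0 3.9
   vertex 4.7 3.7 4.4
  endloop
 endfacet
 facet normal 0.060 0.977 0.204
  outer loop
   vertex 1.7 3.8 4.8
   vertex 4.7 3.7 4.4
   vertex 1.5 4.0 3.9
  endloop
 endfacet
 facet normal 0.509 -0.858 -0.069
  outer loop
   vertex 4.4 2.6 3.8
   vertex 0.1 0.2 1.9
   vertex 4.6 3.0 0.3
  endloop
 endfacet
 facet normal 0.961 -0.275 0.024
  outer loop
   vertex 4.4 2.6 3.8
   vertex 4.6 3.0 0.3
   vertex 4.7 3.7 4.4
  endloop
 endfacet
 facet normal 0.008 -0.629 0.777
  outer loop
   vertex 4.4 2.6 3.8
   vertex 1.7 3.8 4.8
   vertex 0.1 0.2 1.9
  endloop
 endfacet
 facet normal 0.098 -0.497 0.862
  outer loop
   vertex 4.4 2.6 3.8
   vertex 4.7 3.7 4.4
   vertex 1.7 3.8 4.8
  endloop
 endfacet
 facet normal -0.637 -0.291 0.713
  outer loop
   vertex 0.3 2.7 3.1
   vertex 0.1 0.2 1.9
   vertex 1.7 3.8 4.8
  endloop
 endfacet
 facet normal -0.786 0.544 0.295
  outer loop
   vertex 0.3 2.7 3.1
   vertex 1.7 3.8 4.8
   vertex 1.5 4.0 3.9
  endloop
 endfacet
 facet normal -0.519 0.403 -0.754
  outer loop
   vertex 0.3 2.7 3.1
   vertex 4.6 3.0 0.3
   vertex 0.1 0.2 1.9
  endloop
 endfacet
 facet normal -0.412 0.722 -0.555
  outer loop
   vertex 0.3 2.7 3.1
   vertex 1.5 4.0 3.9
   vertex 4.6 3.0 0.3
  endloop
 endfacet
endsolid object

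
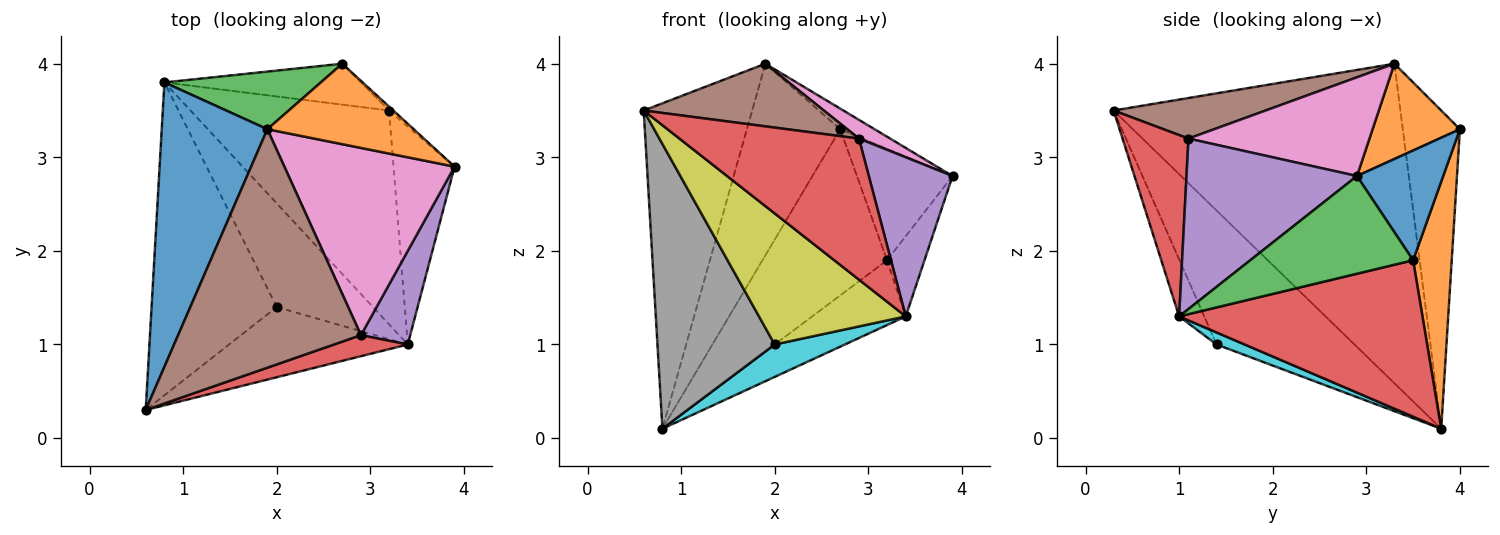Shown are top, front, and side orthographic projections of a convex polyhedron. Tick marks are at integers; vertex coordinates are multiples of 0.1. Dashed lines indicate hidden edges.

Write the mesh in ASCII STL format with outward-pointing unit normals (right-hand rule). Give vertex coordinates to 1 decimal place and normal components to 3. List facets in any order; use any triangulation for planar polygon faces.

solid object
 facet normal -0.894 0.338 0.295
  outer loop
   vertex 1.9 3.3 4.0
   vertex 0.8 3.8 0.1
   vertex 0.6 0.3 3.5
  endloop
 endfacet
 facet normal 0.534 0.210 0.819
  outer loop
   vertex 2.7 4.0 3.3
   vertex 1.9 3.3 4.0
   vertex 3.9 2.9 2.8
  endloop
 endfacet
 facet normal -0.506 0.826 0.249
  outer loop
   vertex 2.7 4.0 3.3
   vertex 0.8 3.8 0.1
   vertex 1.9 3.3 4.0
  endloop
 endfacet
 facet normal 0.341 -0.930 0.139
  outer loop
   vertex 2.9 1.1 3.2
   vertex 0.6 0.3 3.5
   vertex 3.4 1.0 1.3
  endloop
 endfacet
 facet normal 0.869 -0.427 0.251
  outer loop
   vertex 2.9 1.1 3.2
   vertex 3.4 1.0 1.3
   vertex 3.9 2.9 2.8
  endloop
 endfacet
 facet normal 0.210 -0.249 0.946
  outer loop
   vertex 2.9 1.1 3.2
   vertex 1.9 3.3 4.0
   vertex 0.6 0.3 3.5
  endloop
 endfacet
 facet normal 0.500 -0.086 0.862
  outer loop
   vertex 2.9 1.1 3.2
   vertex 3.9 2.9 2.8
   vertex 1.9 3.3 4.0
  endloop
 endfacet
 facet normal -0.621 -0.528 -0.580
  outer loop
   vertex 2.0 1.4 1.0
   vertex 0.6 0.3 3.5
   vertex 0.8 3.8 0.1
  endloop
 endfacet
 facet normal -0.149 -0.872 -0.467
  outer loop
   vertex 2.0 1.4 1.0
   vertex 3.4 1.0 1.3
   vertex 0.6 0.3 3.5
  endloop
 endfacet
 facet normal 0.118 -0.296 -0.948
  outer loop
   vertex 2.0 1.4 1.0
   vertex 0.8 3.8 0.1
   vertex 3.4 1.0 1.3
  endloop
 endfacet
 facet normal 0.670 0.742 -0.026
  outer loop
   vertex 3.2 3.5 1.9
   vertex 2.7 4.0 3.3
   vertex 3.9 2.9 2.8
  endloop
 endfacet
 facet normal 0.288 0.930 -0.229
  outer loop
   vertex 3.2 3.5 1.9
   vertex 0.8 3.8 0.1
   vertex 2.7 4.0 3.3
  endloop
 endfacet
 facet normal 0.833 0.191 -0.520
  outer loop
   vertex 3.2 3.5 1.9
   vertex 3.9 2.9 2.8
   vertex 3.4 1.0 1.3
  endloop
 endfacet
 facet normal 0.602 0.232 -0.764
  outer loop
   vertex 3.2 3.5 1.9
   vertex 3.4 1.0 1.3
   vertex 0.8 3.8 0.1
  endloop
 endfacet
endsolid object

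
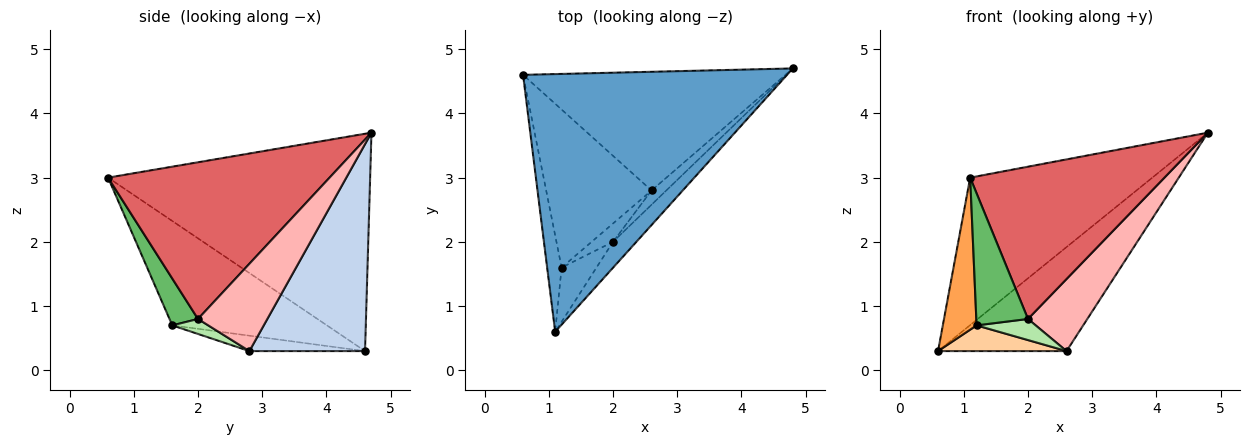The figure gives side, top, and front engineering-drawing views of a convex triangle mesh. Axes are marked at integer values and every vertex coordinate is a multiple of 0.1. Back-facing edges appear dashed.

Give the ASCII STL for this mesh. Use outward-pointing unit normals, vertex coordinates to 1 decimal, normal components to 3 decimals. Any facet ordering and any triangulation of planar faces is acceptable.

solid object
 facet normal -0.581 0.404 0.706
  outer loop
   vertex 1.1 0.6 3.0
   vertex 4.8 4.7 3.7
   vertex 0.6 4.6 0.3
  endloop
 endfacet
 facet normal 0.510 0.567 -0.647
  outer loop
   vertex 2.6 2.8 0.3
   vertex 0.6 4.6 0.3
   vertex 4.8 4.7 3.7
  endloop
 endfacet
 facet normal -0.968 -0.212 -0.134
  outer loop
   vertex 1.2 1.6 0.7
   vertex 1.1 0.6 3.0
   vertex 0.6 4.6 0.3
  endloop
 endfacet
 facet normal -0.143 -0.159 -0.977
  outer loop
   vertex 1.2 1.6 0.7
   vertex 0.6 4.6 0.3
   vertex 2.6 2.8 0.3
  endloop
 endfacet
 facet normal 0.454 -0.824 -0.339
  outer loop
   vertex 2.0 2.0 0.8
   vertex 1.1 0.6 3.0
   vertex 1.2 1.6 0.7
  endloop
 endfacet
 facet normal 0.417 -0.686 -0.596
  outer loop
   vertex 2.0 2.0 0.8
   vertex 1.2 1.6 0.7
   vertex 2.6 2.8 0.3
  endloop
 endfacet
 facet normal 0.747 -0.655 -0.111
  outer loop
   vertex 2.0 2.0 0.8
   vertex 4.8 4.7 3.7
   vertex 1.1 0.6 3.0
  endloop
 endfacet
 facet normal 0.754 -0.645 -0.127
  outer loop
   vertex 2.0 2.0 0.8
   vertex 2.6 2.8 0.3
   vertex 4.8 4.7 3.7
  endloop
 endfacet
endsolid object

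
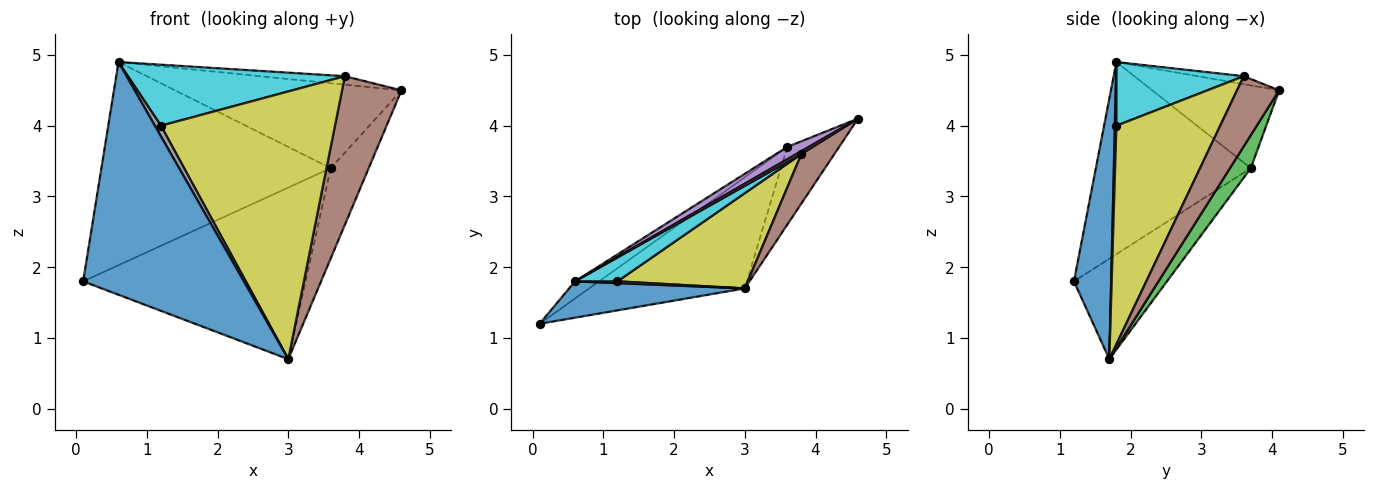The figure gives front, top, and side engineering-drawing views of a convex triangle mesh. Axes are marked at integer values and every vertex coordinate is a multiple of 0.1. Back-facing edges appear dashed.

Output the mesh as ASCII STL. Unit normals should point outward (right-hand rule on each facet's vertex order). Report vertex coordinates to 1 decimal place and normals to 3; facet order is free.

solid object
 facet normal 0.223 -0.963 0.150
  outer loop
   vertex 0.6 1.8 4.9
   vertex 0.1 1.2 1.8
   vertex 3.0 1.7 0.7
  endloop
 endfacet
 facet normal -0.331 0.792 -0.513
  outer loop
   vertex 3.6 3.7 3.4
   vertex 3.0 1.7 0.7
   vertex 0.1 1.2 1.8
  endloop
 endfacet
 facet normal 0.384 0.699 -0.603
  outer loop
   vertex 3.6 3.7 3.4
   vertex 4.6 4.1 4.5
   vertex 3.0 1.7 0.7
  endloop
 endfacet
 facet normal -0.558 0.827 -0.070
  outer loop
   vertex 3.6 3.7 3.4
   vertex 0.1 1.2 1.8
   vertex 0.6 1.8 4.9
  endloop
 endfacet
 facet normal -0.485 0.865 0.126
  outer loop
   vertex 3.6 3.7 3.4
   vertex 0.6 1.8 4.9
   vertex 4.6 4.1 4.5
  endloop
 endfacet
 facet normal 0.558 -0.787 0.262
  outer loop
   vertex 3.8 3.6 4.7
   vertex 3.0 1.7 0.7
   vertex 4.6 4.1 4.5
  endloop
 endfacet
 facet normal -0.457 0.844 0.281
  outer loop
   vertex 3.8 3.6 4.7
   vertex 4.6 4.1 4.5
   vertex 0.6 1.8 4.9
  endloop
 endfacet
 facet normal 0.239 -0.958 0.160
  outer loop
   vertex 1.2 1.8 4.0
   vertex 0.6 1.8 4.9
   vertex 3.0 1.7 0.7
  endloop
 endfacet
 facet normal 0.490 -0.821 0.292
  outer loop
   vertex 1.2 1.8 4.0
   vertex 3.0 1.7 0.7
   vertex 3.8 3.6 4.7
  endloop
 endfacet
 facet normal 0.480 -0.817 0.320
  outer loop
   vertex 1.2 1.8 4.0
   vertex 3.8 3.6 4.7
   vertex 0.6 1.8 4.9
  endloop
 endfacet
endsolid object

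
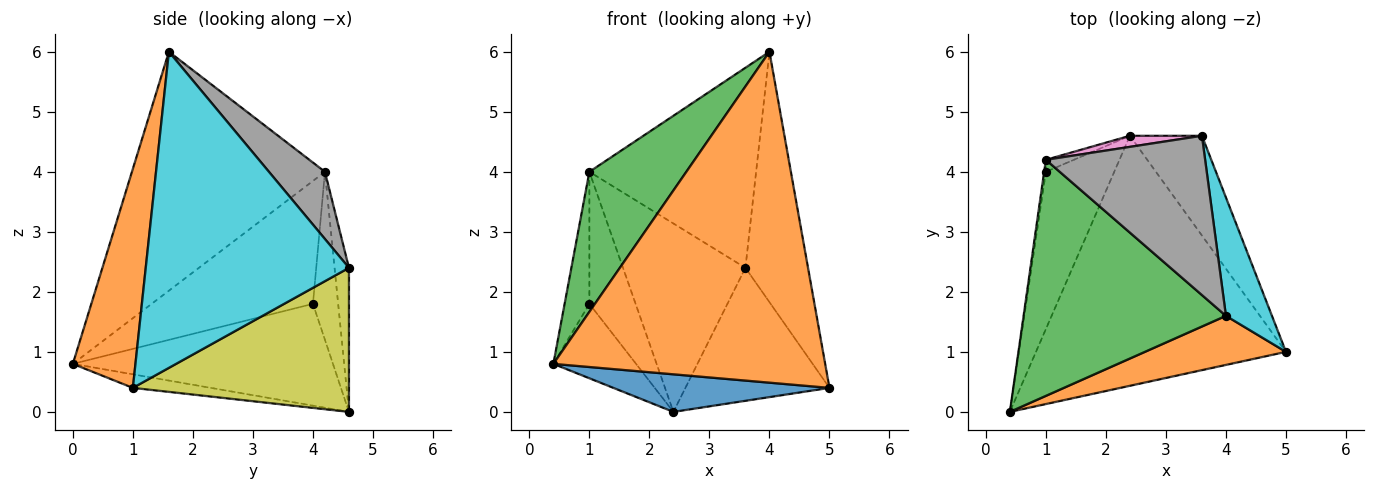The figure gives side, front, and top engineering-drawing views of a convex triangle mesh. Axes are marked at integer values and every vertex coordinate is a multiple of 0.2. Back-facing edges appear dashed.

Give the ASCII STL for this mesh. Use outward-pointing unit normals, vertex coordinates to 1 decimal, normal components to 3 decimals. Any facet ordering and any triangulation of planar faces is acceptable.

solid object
 facet normal -0.054 -0.148 -0.987
  outer loop
   vertex 2.4 4.6 0.0
   vertex 5.0 1.0 0.4
   vertex 0.4 0.0 0.8
  endloop
 endfacet
 facet normal 0.222 -0.964 0.143
  outer loop
   vertex 4.0 1.6 6.0
   vertex 0.4 0.0 0.8
   vertex 5.0 1.0 0.4
  endloop
 endfacet
 facet normal -0.713 -0.358 0.603
  outer loop
   vertex 1.0 4.2 4.0
   vertex 0.4 0.0 0.8
   vertex 4.0 1.6 6.0
  endloop
 endfacet
 facet normal -0.803 0.255 -0.539
  outer loop
   vertex 1.0 4.0 1.8
   vertex 2.4 4.6 0.0
   vertex 0.4 0.0 0.8
  endloop
 endfacet
 facet normal -0.988 0.152 -0.014
  outer loop
   vertex 1.0 4.0 1.8
   vertex 0.4 0.0 0.8
   vertex 1.0 4.2 4.0
  endloop
 endfacet
 facet normal -0.477 0.875 -0.080
  outer loop
   vertex 1.0 4.0 1.8
   vertex 1.0 4.2 4.0
   vertex 2.4 4.6 0.0
  endloop
 endfacet
 facet normal -0.117 0.991 0.058
  outer loop
   vertex 3.6 4.6 2.4
   vertex 2.4 4.6 0.0
   vertex 1.0 4.2 4.0
  endloop
 endfacet
 facet normal 0.254 0.757 0.602
  outer loop
   vertex 3.6 4.6 2.4
   vertex 1.0 4.2 4.0
   vertex 4.0 1.6 6.0
  endloop
 endfacet
 facet normal 0.768 0.512 -0.384
  outer loop
   vertex 3.6 4.6 2.4
   vertex 5.0 1.0 0.4
   vertex 2.4 4.6 0.0
  endloop
 endfacet
 facet normal 0.947 0.292 0.138
  outer loop
   vertex 3.6 4.6 2.4
   vertex 4.0 1.6 6.0
   vertex 5.0 1.0 0.4
  endloop
 endfacet
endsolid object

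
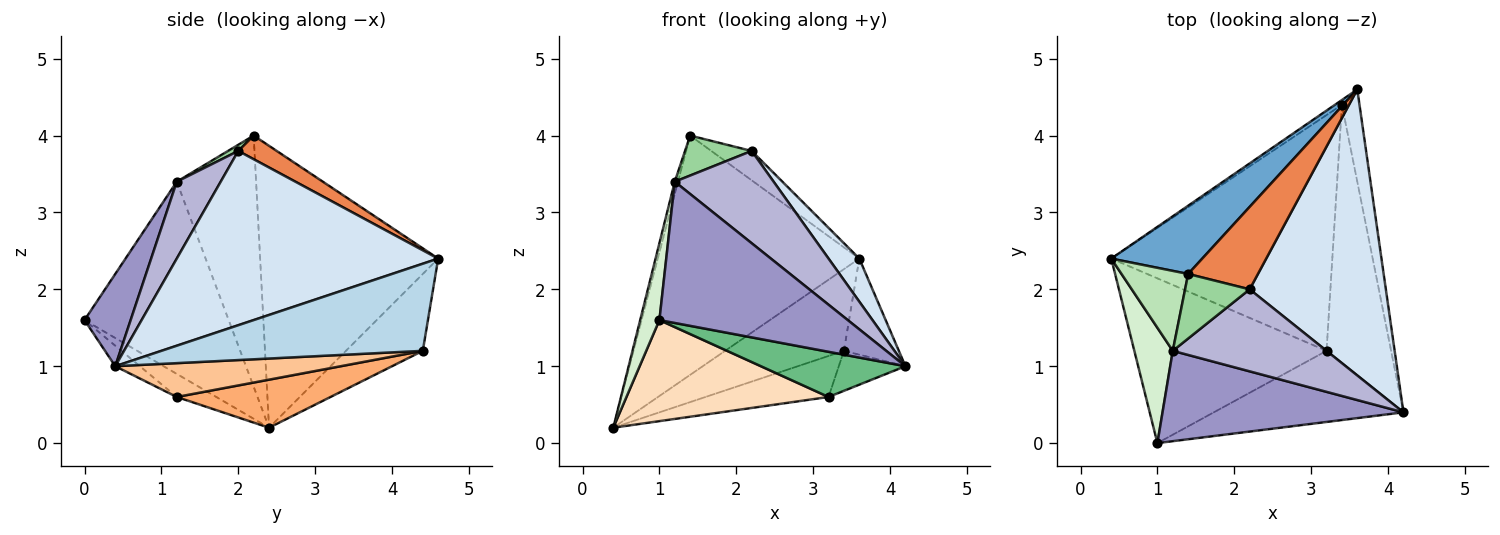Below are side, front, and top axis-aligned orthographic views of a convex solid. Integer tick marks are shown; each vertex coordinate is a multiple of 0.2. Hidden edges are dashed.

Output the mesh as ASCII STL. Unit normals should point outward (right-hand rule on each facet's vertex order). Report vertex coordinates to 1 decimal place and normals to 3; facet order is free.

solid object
 facet normal -0.648 0.733 0.209
  outer loop
   vertex 1.4 2.2 4.0
   vertex 3.6 4.6 2.4
   vertex 0.4 2.4 0.2
  endloop
 endfacet
 facet normal -0.543 0.839 -0.049
  outer loop
   vertex 3.4 4.4 1.2
   vertex 0.4 2.4 0.2
   vertex 3.6 4.6 2.4
  endloop
 endfacet
 facet normal 0.960 0.202 -0.194
  outer loop
   vertex 3.4 4.4 1.2
   vertex 3.6 4.6 2.4
   vertex 4.2 0.4 1.0
  endloop
 endfacet
 facet normal 0.785 -0.092 0.613
  outer loop
   vertex 2.2 2.0 3.8
   vertex 4.2 0.4 1.0
   vertex 3.6 4.6 2.4
  endloop
 endfacet
 facet normal 0.304 0.319 0.897
  outer loop
   vertex 2.2 2.0 3.8
   vertex 3.6 4.6 2.4
   vertex 1.4 2.2 4.0
  endloop
 endfacet
 facet normal 0.209 0.168 -0.963
  outer loop
   vertex 3.2 1.2 0.6
   vertex 0.4 2.4 0.2
   vertex 3.4 4.4 1.2
  endloop
 endfacet
 facet normal 0.460 0.136 -0.878
  outer loop
   vertex 3.2 1.2 0.6
   vertex 3.4 4.4 1.2
   vertex 4.2 0.4 1.0
  endloop
 endfacet
 facet normal -0.102 -0.520 -0.848
  outer loop
   vertex 3.2 1.2 0.6
   vertex 1.0 0.0 1.6
   vertex 0.4 2.4 0.2
  endloop
 endfacet
 facet normal -0.091 -0.534 -0.841
  outer loop
   vertex 3.2 1.2 0.6
   vertex 4.2 0.4 1.0
   vertex 1.0 0.0 1.6
  endloop
 endfacet
 facet normal 0.081 -0.525 0.847
  outer loop
   vertex 1.2 1.2 3.4
   vertex 2.2 2.0 3.8
   vertex 1.4 2.2 4.0
  endloop
 endfacet
 facet normal -0.966 0.039 0.256
  outer loop
   vertex 1.2 1.2 3.4
   vertex 1.4 2.2 4.0
   vertex 0.4 2.4 0.2
  endloop
 endfacet
 facet normal -0.972 -0.130 0.194
  outer loop
   vertex 1.2 1.2 3.4
   vertex 0.4 2.4 0.2
   vertex 1.0 0.0 1.6
  endloop
 endfacet
 facet normal 0.202 -0.825 0.528
  outer loop
   vertex 1.2 1.2 3.4
   vertex 1.0 0.0 1.6
   vertex 4.2 0.4 1.0
  endloop
 endfacet
 facet normal 0.315 -0.709 0.630
  outer loop
   vertex 1.2 1.2 3.4
   vertex 4.2 0.4 1.0
   vertex 2.2 2.0 3.8
  endloop
 endfacet
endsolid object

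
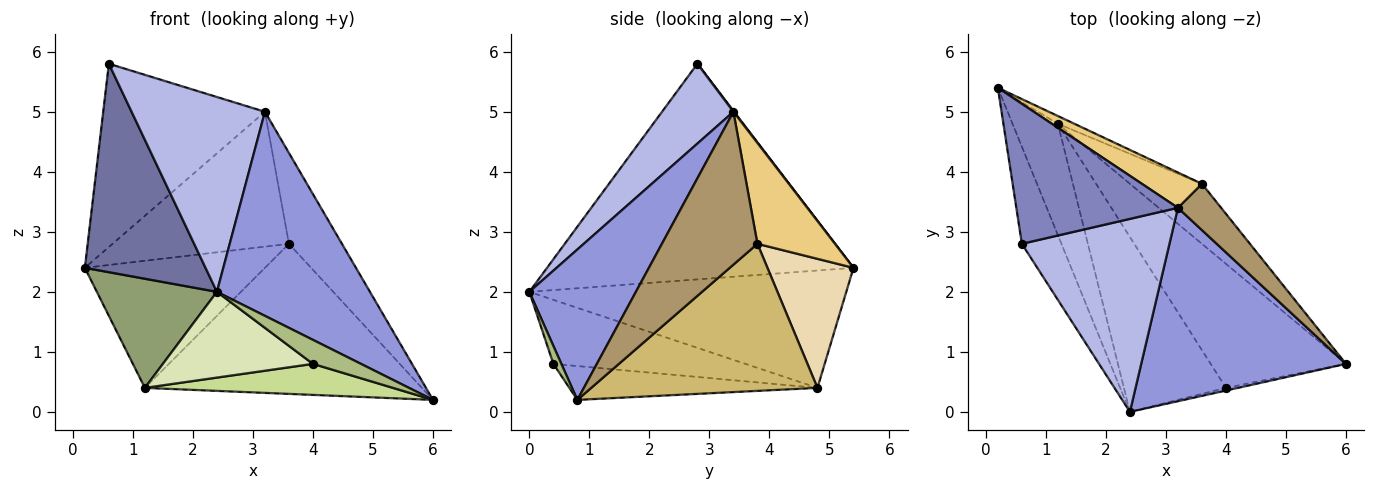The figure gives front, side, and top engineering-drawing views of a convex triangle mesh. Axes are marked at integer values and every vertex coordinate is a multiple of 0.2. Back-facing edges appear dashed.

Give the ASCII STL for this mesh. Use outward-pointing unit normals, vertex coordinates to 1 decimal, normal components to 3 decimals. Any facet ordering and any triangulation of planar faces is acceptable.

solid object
 facet normal -0.917 -0.361 -0.168
  outer loop
   vertex 0.6 2.8 5.8
   vertex 0.2 5.4 2.4
   vertex 2.4 0.0 2.0
  endloop
 endfacet
 facet normal 0.003 0.795 0.607
  outer loop
   vertex 3.2 3.4 5.0
   vertex 0.2 5.4 2.4
   vertex 0.6 2.8 5.8
  endloop
 endfacet
 facet normal 0.451 -0.648 0.614
  outer loop
   vertex 3.2 3.4 5.0
   vertex 2.4 0.0 2.0
   vertex 6.0 0.8 0.2
  endloop
 endfacet
 facet normal 0.356 -0.664 0.658
  outer loop
   vertex 3.2 3.4 5.0
   vertex 0.6 2.8 5.8
   vertex 2.4 0.0 2.0
  endloop
 endfacet
 facet normal -0.880 -0.333 -0.340
  outer loop
   vertex 1.2 4.8 0.4
   vertex 2.4 0.0 2.0
   vertex 0.2 5.4 2.4
  endloop
 endfacet
 facet normal 0.163 -0.981 -0.109
  outer loop
   vertex 4.0 0.4 0.8
   vertex 6.0 0.8 0.2
   vertex 2.4 0.0 2.0
  endloop
 endfacet
 facet normal -0.236 -0.236 -0.943
  outer loop
   vertex 4.0 0.4 0.8
   vertex 1.2 4.8 0.4
   vertex 6.0 0.8 0.2
  endloop
 endfacet
 facet normal -0.491 -0.383 -0.782
  outer loop
   vertex 4.0 0.4 0.8
   vertex 2.4 0.0 2.0
   vertex 1.2 4.8 0.4
  endloop
 endfacet
 facet normal 0.849 0.471 0.240
  outer loop
   vertex 3.6 3.8 2.8
   vertex 3.2 3.4 5.0
   vertex 6.0 0.8 0.2
  endloop
 endfacet
 facet normal 0.604 0.740 -0.296
  outer loop
   vertex 3.6 3.8 2.8
   vertex 6.0 0.8 0.2
   vertex 1.2 4.8 0.4
  endloop
 endfacet
 facet normal 0.391 0.890 0.233
  outer loop
   vertex 3.6 3.8 2.8
   vertex 0.2 5.4 2.4
   vertex 3.2 3.4 5.0
  endloop
 endfacet
 facet normal 0.430 0.901 -0.055
  outer loop
   vertex 3.6 3.8 2.8
   vertex 1.2 4.8 0.4
   vertex 0.2 5.4 2.4
  endloop
 endfacet
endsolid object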